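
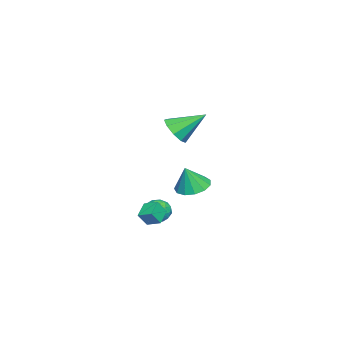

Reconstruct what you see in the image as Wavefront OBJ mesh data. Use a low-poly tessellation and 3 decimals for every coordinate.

v -3.289 -0.013 -2.771
v -2.564 -0.691 -3.144
v -2.791 -0.307 -1.269
v -2.3 -0.156 -3.126
v -2.35 0.425 -2.996
v -2.698 0.867 -2.795
v -3.234 1.029 -2.586
v -3.787 0.86 -2.436
v -4.182 0.414 -2.392
v -4.293 -0.168 -2.469
v -4.085 -0.7 -2.642
v -3.625 -1.015 -2.856
v -3.058 -1.011 -3.043
v 1.207 0.433 3.086
v 2.146 0.646 3.203
v 0.713 1.967 4.254
v 1.904 0.969 2.676
v 1.336 1.042 2.342
v 0.707 0.829 2.355
v 0.312 0.432 2.71
v 0.336 0.035 3.241
v 0.767 -0.176 3.7
v 1.404 -0.101 3.871
v 1.948 0.223 3.675
v 1.982 -0.523 -2.716
v 2.156 0.285 -2.414
v 2.919 -0.549 -3.189
v 3.093 0.259 -2.887
v 2.367 -0.899 -1.933
v 2.541 -0.091 -1.631
v 3.304 -0.925 -2.406
v 3.478 -0.117 -2.104
v -0.674 -0.878 -4.554
v -0.165 -1.073 -3.913
v -1.715 -1.467 -3.907
v -1.206 -1.662 -3.266
v -1.411 -0.86 -3.411
v -0.768 -0.495 -3.811
v -1.112 -2.045 -4.009
v -0.469 -1.68 -4.409
v -0.436 -1.794 -3.577
v -0.621 -1.062 -3.207
v -1.259 -1.478 -4.613
v -1.444 -0.746 -4.243
v -0.328 -0.923 -4.291
v -1.552 -1.617 -3.529
v -1.673 -1.145 -3.614
v -1.374 -1.259 -3.238
v -0.682 -0.584 -4.23
v -0.383 -0.698 -3.854
v -1.116 -0.573 -3.558
v -1.497 -1.842 -3.966
v -1.198 -1.956 -3.59
v -0.506 -1.281 -4.582
v -0.207 -1.395 -4.206
v -0.764 -1.967 -4.262
v -0.188 -1.462 -3.716
v -0.8 -1.809 -3.335
v -0.745 -2.034 -3.772
v -0.367 -1.819 -4.007
v -0.297 -1.031 -3.499
v -0.909 -1.378 -3.118
v -1.029 -0.906 -3.203
v -0.651 -0.692 -3.438
v -0.456 -1.455 -3.301
v -0.971 -1.162 -4.702
v -1.583 -1.509 -4.321
v -1.229 -1.848 -4.382
v -0.851 -1.634 -4.617
v -1.08 -0.731 -4.485
v -1.692 -1.078 -4.104
v -1.513 -0.721 -3.813
v -1.135 -0.506 -4.048
v -1.424 -1.085 -4.519
f 2 1 4
f 2 4 3
f 4 1 5
f 4 5 3
f 5 1 6
f 5 6 3
f 6 1 7
f 6 7 3
f 7 1 8
f 7 8 3
f 8 1 9
f 8 9 3
f 9 1 10
f 9 10 3
f 10 1 11
f 10 11 3
f 11 1 12
f 11 12 3
f 12 1 13
f 12 13 3
f 13 1 2
f 13 2 3
f 15 14 17
f 15 17 16
f 17 14 18
f 17 18 16
f 18 14 19
f 18 19 16
f 19 14 20
f 19 20 16
f 20 14 21
f 20 21 16
f 21 14 22
f 21 22 16
f 22 14 23
f 22 23 16
f 23 14 24
f 23 24 16
f 24 14 15
f 24 15 16
f 26 28 25
f 29 26 25
f 25 28 27
f 27 29 25
f 26 32 28
f 30 26 29
f 30 32 26
f 28 32 27
f 31 29 27
f 27 32 31
f 31 30 29
f 32 30 31
f 33 70 49
f 70 44 73
f 49 73 38
f 70 73 49
f 33 49 45
f 49 38 50
f 45 50 34
f 49 50 45
f 33 45 54
f 45 34 55
f 54 55 40
f 45 55 54
f 33 54 66
f 54 40 69
f 66 69 43
f 54 69 66
f 33 66 70
f 66 43 74
f 70 74 44
f 66 74 70
f 34 50 61
f 50 38 64
f 61 64 42
f 50 64 61
f 38 73 51
f 73 44 72
f 51 72 37
f 73 72 51
f 44 74 71
f 74 43 67
f 71 67 35
f 74 67 71
f 43 69 68
f 69 40 56
f 68 56 39
f 69 56 68
f 40 55 60
f 55 34 57
f 60 57 41
f 55 57 60
f 36 62 48
f 62 42 63
f 48 63 37
f 62 63 48
f 36 48 46
f 48 37 47
f 46 47 35
f 48 47 46
f 36 46 53
f 46 35 52
f 53 52 39
f 46 52 53
f 36 53 58
f 53 39 59
f 58 59 41
f 53 59 58
f 36 58 62
f 58 41 65
f 62 65 42
f 58 65 62
f 37 63 51
f 63 42 64
f 51 64 38
f 63 64 51
f 35 47 71
f 47 37 72
f 71 72 44
f 47 72 71
f 39 52 68
f 52 35 67
f 68 67 43
f 52 67 68
f 41 59 60
f 59 39 56
f 60 56 40
f 59 56 60
f 42 65 61
f 65 41 57
f 61 57 34
f 65 57 61



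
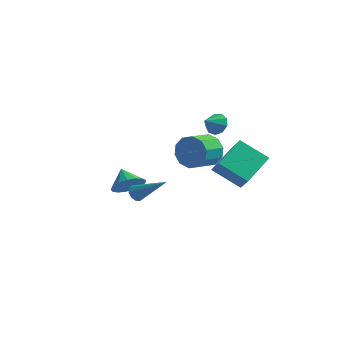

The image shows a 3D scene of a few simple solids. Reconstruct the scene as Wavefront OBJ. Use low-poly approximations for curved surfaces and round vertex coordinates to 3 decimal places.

v 1.946 1.668 0.4
v 2.492 1.183 1.196
v 2.356 3.461 1.211
v 2.903 2.976 2.006
v 3.437 1.764 -0.566
v 3.984 1.279 0.229
v 3.848 3.557 0.244
v 4.394 3.072 1.04
v -0.968 -0.782 -0.614
v -0.687 -0.922 -1.016
v 0.648 -0.778 0.514
v -0.694 -0.607 -1.007
v -0.806 -0.359 -0.848
v -0.979 -0.272 -0.599
v -1.148 -0.38 -0.356
v -1.249 -0.642 -0.212
v -1.242 -0.957 -0.22
v -1.13 -1.205 -0.379
v -0.957 -1.292 -0.628
v -0.787 -1.184 -0.871
v 1.391 3.719 2.477
v 2.029 3.511 2.584
v 1.049 2.941 3.003
v 1.897 3.799 2.924
v 1.528 4.05 3.055
v 1.094 4.146 2.916
v 0.8 4.042 2.571
v 0.782 3.787 2.182
v 1.049 3.501 1.931
v 1.476 3.316 1.936
v 1.863 3.321 2.194
v -2.956 2.754 -2.307
v -2.454 2.496 -1.568
v -3.664 3.426 -1.593
v -2.25 2.864 -1.712
v -2.208 3.207 -1.993
v -2.337 3.446 -2.346
v -2.608 3.526 -2.69
v -2.958 3.43 -2.946
v -3.309 3.178 -3.056
v -3.578 2.829 -2.994
v -3.706 2.463 -2.775
v -3.661 2.163 -2.449
v -3.455 1.999 -2.091
v -3.135 2.007 -1.781
v -2.774 2.187 -1.593
v 2.568 -0.421 2.894
v 3.067 -0.332 3.697
v 2.712 -1.51 4.049
v 2.212 -1.599 3.246
v 2.523 -0.137 3.8
v 2.168 -1.316 4.151
v 1.996 -0.051 3.557
v 1.641 -1.229 3.908
v 1.687 -0.106 3.06
v 1.332 -1.284 3.412
v 1.714 -0.281 2.501
v 1.359 -1.459 2.852
v 2.068 -0.51 2.091
v 1.713 -1.688 2.443
v 2.612 -0.704 1.989
v 2.257 -1.883 2.34
v 3.139 -0.791 2.232
v 2.784 -1.969 2.583
v 3.448 -0.736 2.728
v 3.093 -1.914 3.08
v 3.421 -0.561 3.288
v 3.066 -1.739 3.639
f 2 4 1
f 5 2 1
f 1 4 3
f 3 5 1
f 2 8 4
f 6 2 5
f 6 8 2
f 4 8 3
f 7 5 3
f 3 8 7
f 7 6 5
f 8 6 7
f 10 9 12
f 10 12 11
f 12 9 13
f 12 13 11
f 13 9 14
f 13 14 11
f 14 9 15
f 14 15 11
f 15 9 16
f 15 16 11
f 16 9 17
f 16 17 11
f 17 9 18
f 17 18 11
f 18 9 19
f 18 19 11
f 19 9 20
f 19 20 11
f 20 9 10
f 20 10 11
f 22 21 24
f 22 24 23
f 24 21 25
f 24 25 23
f 25 21 26
f 25 26 23
f 26 21 27
f 26 27 23
f 27 21 28
f 27 28 23
f 28 21 29
f 28 29 23
f 29 21 30
f 29 30 23
f 30 21 31
f 30 31 23
f 31 21 22
f 31 22 23
f 33 32 35
f 33 35 34
f 35 32 36
f 35 36 34
f 36 32 37
f 36 37 34
f 37 32 38
f 37 38 34
f 38 32 39
f 38 39 34
f 39 32 40
f 39 40 34
f 40 32 41
f 40 41 34
f 41 32 42
f 41 42 34
f 42 32 43
f 42 43 34
f 43 32 44
f 43 44 34
f 44 32 45
f 44 45 34
f 45 32 46
f 45 46 34
f 46 32 33
f 46 33 34
f 48 47 51
f 48 51 49
f 49 51 52
f 49 52 50
f 51 47 53
f 51 53 52
f 52 53 54
f 52 54 50
f 53 47 55
f 53 55 54
f 54 55 56
f 54 56 50
f 55 47 57
f 55 57 56
f 56 57 58
f 56 58 50
f 57 47 59
f 57 59 58
f 58 59 60
f 58 60 50
f 59 47 61
f 59 61 60
f 60 61 62
f 60 62 50
f 61 47 63
f 61 63 62
f 62 63 64
f 62 64 50
f 63 47 65
f 63 65 64
f 64 65 66
f 64 66 50
f 65 47 67
f 65 67 66
f 66 67 68
f 66 68 50
f 67 47 48
f 67 48 68
f 68 48 49
f 68 49 50



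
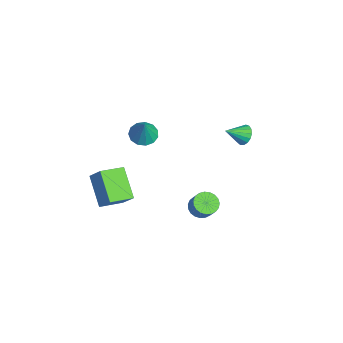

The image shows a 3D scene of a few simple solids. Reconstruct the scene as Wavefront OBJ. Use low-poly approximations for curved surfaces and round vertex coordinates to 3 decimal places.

v -1.687 -1.329 3.158
v -1.038 -0.862 2.842
v -0.953 -1.371 4.602
v -1.361 -0.546 3.016
v -1.788 -0.478 3.235
v -2.183 -0.68 3.43
v -2.42 -1.088 3.538
v -2.425 -1.573 3.527
v -2.196 -1.98 3.398
v -1.805 -2.18 3.193
v -1.376 -2.11 2.977
v -1.047 -1.792 2.819
v -0.921 -1.327 2.768
v 0.378 -4.272 -1.162
v -1.31 -4.538 0.176
v -0.122 -2.835 -1.506
v -1.81 -3.101 -0.169
v 1.13 -3.759 -0.111
v -0.558 -4.025 1.226
v 0.63 -2.322 -0.456
v -1.058 -2.588 0.882
v 1.544 1.351 -1.087
v 2.103 0.897 -1.357
v 2.696 1.095 -0.464
v 2.136 1.549 -0.193
v 2.186 1.182 -1.476
v 2.779 1.38 -0.582
v 2.158 1.497 -1.527
v 2.751 1.695 -0.634
v 2.024 1.787 -1.502
v 2.617 1.985 -0.609
v 1.807 2.001 -1.405
v 2.399 2.199 -0.512
v 1.544 2.103 -1.253
v 2.136 2.301 -0.36
v 1.281 2.075 -1.073
v 1.873 2.273 -0.18
v 1.063 1.921 -0.894
v 1.656 2.119 -0.001
v 0.929 1.67 -0.749
v 1.522 1.868 0.144
v 0.901 1.363 -0.663
v 1.494 1.561 0.23
v 0.984 1.054 -0.649
v 1.577 1.252 0.244
v 1.164 0.796 -0.711
v 1.756 0.994 0.182
v 1.409 0.635 -0.838
v 2.002 0.833 0.055
v 1.678 0.597 -1.008
v 2.271 0.795 -0.115
v 1.924 0.689 -1.192
v 2.516 0.888 -0.299
v -1.673 4.527 2.063
v -0.962 4.58 1.966
v -1.487 3.373 2.797
v -1.019 4.756 2.257
v -1.226 4.879 2.503
v -1.535 4.922 2.649
v -1.876 4.874 2.66
v -2.171 4.746 2.535
v -2.352 4.569 2.301
v -2.377 4.381 2.013
v -2.241 4.227 1.736
v -1.975 4.142 1.534
v -1.64 4.144 1.454
v -1.312 4.235 1.512
v -1.068 4.392 1.697
f 2 1 4
f 2 4 3
f 4 1 5
f 4 5 3
f 5 1 6
f 5 6 3
f 6 1 7
f 6 7 3
f 7 1 8
f 7 8 3
f 8 1 9
f 8 9 3
f 9 1 10
f 9 10 3
f 10 1 11
f 10 11 3
f 11 1 12
f 11 12 3
f 12 1 13
f 12 13 3
f 13 1 2
f 13 2 3
f 15 17 14
f 18 15 14
f 14 17 16
f 16 18 14
f 15 21 17
f 19 15 18
f 19 21 15
f 17 21 16
f 20 18 16
f 16 21 20
f 20 19 18
f 21 19 20
f 23 22 26
f 23 26 24
f 24 26 27
f 24 27 25
f 26 22 28
f 26 28 27
f 27 28 29
f 27 29 25
f 28 22 30
f 28 30 29
f 29 30 31
f 29 31 25
f 30 22 32
f 30 32 31
f 31 32 33
f 31 33 25
f 32 22 34
f 32 34 33
f 33 34 35
f 33 35 25
f 34 22 36
f 34 36 35
f 35 36 37
f 35 37 25
f 36 22 38
f 36 38 37
f 37 38 39
f 37 39 25
f 38 22 40
f 38 40 39
f 39 40 41
f 39 41 25
f 40 22 42
f 40 42 41
f 41 42 43
f 41 43 25
f 42 22 44
f 42 44 43
f 43 44 45
f 43 45 25
f 44 22 46
f 44 46 45
f 45 46 47
f 45 47 25
f 46 22 48
f 46 48 47
f 47 48 49
f 47 49 25
f 48 22 50
f 48 50 49
f 49 50 51
f 49 51 25
f 50 22 52
f 50 52 51
f 51 52 53
f 51 53 25
f 52 22 23
f 52 23 53
f 53 23 24
f 53 24 25
f 55 54 57
f 55 57 56
f 57 54 58
f 57 58 56
f 58 54 59
f 58 59 56
f 59 54 60
f 59 60 56
f 60 54 61
f 60 61 56
f 61 54 62
f 61 62 56
f 62 54 63
f 62 63 56
f 63 54 64
f 63 64 56
f 64 54 65
f 64 65 56
f 65 54 66
f 65 66 56
f 66 54 67
f 66 67 56
f 67 54 68
f 67 68 56
f 68 54 55
f 68 55 56



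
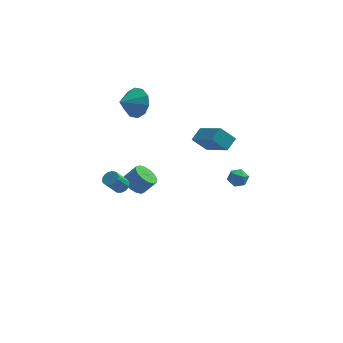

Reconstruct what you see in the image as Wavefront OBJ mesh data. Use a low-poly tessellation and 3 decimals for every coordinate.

v 0.449 -0.632 3.426
v 0.889 0.074 3.885
v 1.281 -0.596 2.575
v 1.72 0.11 3.034
v 1.64 -2.09 4.526
v 2.079 -1.384 4.985
v 2.471 -2.054 3.675
v 2.911 -1.348 4.134
v -2.937 3.551 3.43
v -2.231 3.328 4.23
v -3.843 2.769 4.01
v -2.586 3.872 4.41
v -3.075 4.293 4.217
v -3.511 4.431 3.722
v -3.728 4.233 3.116
v -3.644 3.774 2.63
v -3.289 3.231 2.449
v -2.8 2.81 2.643
v -2.364 2.672 3.137
v -2.147 2.87 3.743
v -3.587 0.238 -1.401
v -3.249 0.51 -1.08
v -3.834 0.034 -0.058
v -4.173 -0.238 -0.379
v -3.486 0.694 -1.13
v -4.071 0.218 -0.109
v -3.755 0.733 -1.266
v -4.341 0.258 -0.245
v -3.971 0.615 -1.445
v -4.557 0.14 -0.424
v -4.065 0.377 -1.61
v -4.651 -0.098 -0.588
v -4.008 0.095 -1.708
v -4.593 -0.38 -0.687
v -3.817 -0.142 -1.709
v -4.402 -0.617 -0.687
v -3.553 -0.258 -1.612
v -4.138 -0.734 -0.59
v -3.3 -0.217 -1.448
v -3.885 -0.693 -0.426
v -3.138 -0.031 -1.269
v -3.724 -0.507 -0.247
v -3.119 0.239 -1.132
v -3.705 -0.236 -0.11
v 2.482 -3.218 2.117
v 2.804 -2.743 1.808
v 3.376 -3.517 2.592
v 3.698 -3.042 2.283
v 3.264 -2.893 2.746
v 2.712 -2.709 2.453
v 3.468 -3.551 1.947
v 2.916 -3.367 1.654
v 3.414 -2.949 1.703
v 3.288 -2.542 2.197
v 2.892 -3.718 2.203
v 2.766 -3.311 2.697
v -3.153 3.708 -4.002
v -2.696 3.082 -4.327
v -1.951 3.166 -3.442
v -2.407 3.792 -3.118
v -2.531 3.444 -4.501
v -1.785 3.528 -3.617
v -2.532 3.877 -4.542
v -1.786 3.961 -3.657
v -2.699 4.265 -4.438
v -1.953 4.349 -3.553
v -2.988 4.503 -4.217
v -2.242 4.587 -3.332
v -3.321 4.528 -3.939
v -2.575 4.613 -3.054
v -3.609 4.334 -3.678
v -2.864 4.418 -2.793
v -3.775 3.972 -3.503
v -3.029 4.056 -2.619
v -3.774 3.539 -3.463
v -3.028 3.623 -2.578
v -3.607 3.151 -3.567
v -2.861 3.235 -2.682
v -3.318 2.913 -3.788
v -2.572 2.997 -2.903
v -2.985 2.887 -4.066
v -2.239 2.972 -3.181
f 2 4 1
f 5 2 1
f 1 4 3
f 3 5 1
f 2 8 4
f 6 2 5
f 6 8 2
f 4 8 3
f 7 5 3
f 3 8 7
f 7 6 5
f 8 6 7
f 10 9 12
f 10 12 11
f 12 9 13
f 12 13 11
f 13 9 14
f 13 14 11
f 14 9 15
f 14 15 11
f 15 9 16
f 15 16 11
f 16 9 17
f 16 17 11
f 17 9 18
f 17 18 11
f 18 9 19
f 18 19 11
f 19 9 20
f 19 20 11
f 20 9 10
f 20 10 11
f 22 21 25
f 22 25 23
f 23 25 26
f 23 26 24
f 25 21 27
f 25 27 26
f 26 27 28
f 26 28 24
f 27 21 29
f 27 29 28
f 28 29 30
f 28 30 24
f 29 21 31
f 29 31 30
f 30 31 32
f 30 32 24
f 31 21 33
f 31 33 32
f 32 33 34
f 32 34 24
f 33 21 35
f 33 35 34
f 34 35 36
f 34 36 24
f 35 21 37
f 35 37 36
f 36 37 38
f 36 38 24
f 37 21 39
f 37 39 38
f 38 39 40
f 38 40 24
f 39 21 41
f 39 41 40
f 40 41 42
f 40 42 24
f 41 21 43
f 41 43 42
f 42 43 44
f 42 44 24
f 43 21 22
f 43 22 44
f 44 22 23
f 44 23 24
f 45 56 50
f 45 50 46
f 45 46 52
f 45 52 55
f 45 55 56
f 46 50 54
f 50 56 49
f 56 55 47
f 55 52 51
f 52 46 53
f 48 54 49
f 48 49 47
f 48 47 51
f 48 51 53
f 48 53 54
f 49 54 50
f 47 49 56
f 51 47 55
f 53 51 52
f 54 53 46
f 58 57 61
f 58 61 59
f 59 61 62
f 59 62 60
f 61 57 63
f 61 63 62
f 62 63 64
f 62 64 60
f 63 57 65
f 63 65 64
f 64 65 66
f 64 66 60
f 65 57 67
f 65 67 66
f 66 67 68
f 66 68 60
f 67 57 69
f 67 69 68
f 68 69 70
f 68 70 60
f 69 57 71
f 69 71 70
f 70 71 72
f 70 72 60
f 71 57 73
f 71 73 72
f 72 73 74
f 72 74 60
f 73 57 75
f 73 75 74
f 74 75 76
f 74 76 60
f 75 57 77
f 75 77 76
f 76 77 78
f 76 78 60
f 77 57 79
f 77 79 78
f 78 79 80
f 78 80 60
f 79 57 81
f 79 81 80
f 80 81 82
f 80 82 60
f 81 57 58
f 81 58 82
f 82 58 59
f 82 59 60



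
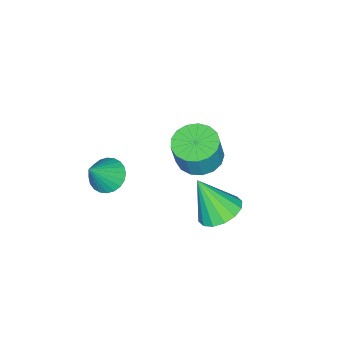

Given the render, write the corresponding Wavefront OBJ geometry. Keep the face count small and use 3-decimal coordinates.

v -2.941 0.462 -1.727
v -1.919 0.614 -2.04
v -1.476 0.631 -0.586
v -2.499 0.478 -0.273
v -2.105 1.093 -1.989
v -1.663 1.11 -0.535
v -2.483 1.428 -1.878
v -2.041 1.445 -0.424
v -2.966 1.541 -1.732
v -2.524 1.558 -0.278
v -3.443 1.407 -1.585
v -3.001 1.424 -0.131
v -3.806 1.056 -1.471
v -3.363 1.073 -0.017
v -3.97 0.569 -1.415
v -3.527 0.586 0.039
v -3.898 0.058 -1.431
v -3.456 0.075 0.023
v -3.608 -0.361 -1.515
v -3.165 -0.345 -0.061
v -3.164 -0.592 -1.647
v -2.722 -0.575 -0.193
v -2.67 -0.581 -1.798
v -2.227 -0.565 -0.344
v -2.238 -0.332 -1.932
v -1.795 -0.315 -0.478
v -1.967 0.1 -2.02
v -1.524 0.117 -0.565
v -0.315 -2.657 -2.456
v 0.198 -1.963 -2.746
v 0.755 -2.883 -1.104
v -0.033 -1.795 -2.535
v -0.307 -1.758 -2.312
v -0.582 -1.858 -2.111
v -0.817 -2.08 -1.963
v -0.975 -2.389 -1.89
v -1.033 -2.739 -1.903
v -0.981 -3.077 -2
v -0.828 -3.35 -2.167
v -0.597 -3.518 -2.378
v -0.323 -3.555 -2.601
v -0.048 -3.455 -2.802
v 0.186 -3.234 -2.95
v 0.344 -2.924 -3.023
v 0.402 -2.574 -3.01
v 0.351 -2.237 -2.913
v -0.717 2.785 -2.339
v 0.29 2.546 -2.568
v -0.543 1.735 -0.481
v 0.315 3.024 -2.3
v 0.063 3.438 -2.042
v -0.397 3.677 -1.864
v -0.943 3.677 -1.813
v -1.429 3.438 -1.903
v -1.724 3.024 -2.109
v -1.749 2.545 -2.377
v -1.497 2.131 -2.635
v -1.037 1.892 -2.813
v -0.49 1.892 -2.864
v -0.005 2.131 -2.774
f 2 1 5
f 2 5 3
f 3 5 6
f 3 6 4
f 5 1 7
f 5 7 6
f 6 7 8
f 6 8 4
f 7 1 9
f 7 9 8
f 8 9 10
f 8 10 4
f 9 1 11
f 9 11 10
f 10 11 12
f 10 12 4
f 11 1 13
f 11 13 12
f 12 13 14
f 12 14 4
f 13 1 15
f 13 15 14
f 14 15 16
f 14 16 4
f 15 1 17
f 15 17 16
f 16 17 18
f 16 18 4
f 17 1 19
f 17 19 18
f 18 19 20
f 18 20 4
f 19 1 21
f 19 21 20
f 20 21 22
f 20 22 4
f 21 1 23
f 21 23 22
f 22 23 24
f 22 24 4
f 23 1 25
f 23 25 24
f 24 25 26
f 24 26 4
f 25 1 27
f 25 27 26
f 26 27 28
f 26 28 4
f 27 1 2
f 27 2 28
f 28 2 3
f 28 3 4
f 30 29 32
f 30 32 31
f 32 29 33
f 32 33 31
f 33 29 34
f 33 34 31
f 34 29 35
f 34 35 31
f 35 29 36
f 35 36 31
f 36 29 37
f 36 37 31
f 37 29 38
f 37 38 31
f 38 29 39
f 38 39 31
f 39 29 40
f 39 40 31
f 40 29 41
f 40 41 31
f 41 29 42
f 41 42 31
f 42 29 43
f 42 43 31
f 43 29 44
f 43 44 31
f 44 29 45
f 44 45 31
f 45 29 46
f 45 46 31
f 46 29 30
f 46 30 31
f 48 47 50
f 48 50 49
f 50 47 51
f 50 51 49
f 51 47 52
f 51 52 49
f 52 47 53
f 52 53 49
f 53 47 54
f 53 54 49
f 54 47 55
f 54 55 49
f 55 47 56
f 55 56 49
f 56 47 57
f 56 57 49
f 57 47 58
f 57 58 49
f 58 47 59
f 58 59 49
f 59 47 60
f 59 60 49
f 60 47 48
f 60 48 49



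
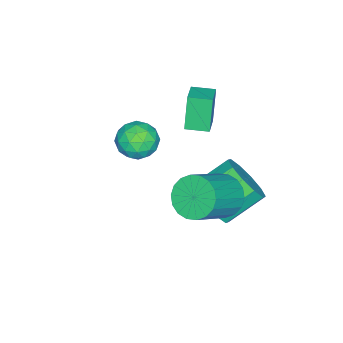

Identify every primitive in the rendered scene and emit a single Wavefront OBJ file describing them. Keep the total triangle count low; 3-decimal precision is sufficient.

v -0.358 -2.97 -0.917
v 0.444 -2.825 -1.285
v -0.384 -4.295 -1.495
v 0.418 -4.15 -1.863
v 0.342 -4.234 -0.977
v 0.358 -3.415 -0.619
v -0.298 -3.705 -2.161
v -0.282 -2.886 -1.803
v 0.48 -3.279 -2.054
v 0.876 -3.606 -1.322
v -0.816 -3.514 -1.458
v -0.42 -3.841 -0.726
v 0.045 -2.781 -1.05
v 0.015 -4.339 -1.73
v -0.03 -4.388 -1.208
v 0.441 -4.303 -1.425
v -0.005 -3.128 -0.659
v 0.466 -3.042 -0.876
v 0.406 -3.871 -0.694
v -0.406 -4.078 -1.904
v 0.065 -3.992 -2.121
v -0.381 -2.817 -1.355
v 0.09 -2.732 -1.572
v -0.346 -3.249 -2.086
v 0.538 -2.963 -1.719
v 0.523 -3.742 -2.058
v 0.102 -3.48 -2.233
v 0.111 -2.999 -2.023
v 0.77 -3.155 -1.289
v 0.755 -3.934 -1.628
v 0.711 -3.983 -1.107
v 0.72 -3.502 -0.897
v 0.792 -3.422 -1.74
v -0.695 -3.186 -1.152
v -0.71 -3.965 -1.491
v -0.66 -3.618 -1.883
v -0.651 -3.137 -1.673
v -0.463 -3.378 -0.722
v -0.478 -4.157 -1.061
v -0.051 -4.121 -0.757
v -0.042 -3.64 -0.547
v -0.732 -3.698 -1.04
v 0.733 -0.159 -3.025
v 1.185 -0.538 -2.132
v 0.039 0.38 -1.162
v -0.413 0.759 -2.055
v 1.495 0.023 -2.296
v 0.349 0.941 -1.326
v 1.514 0.514 -2.738
v 0.368 1.432 -1.768
v 1.235 0.748 -3.29
v 0.089 1.666 -2.32
v 0.764 0.636 -3.741
v -0.382 1.554 -2.771
v 0.281 0.22 -3.918
v -0.865 1.138 -2.948
v -0.029 -0.341 -3.754
v -1.175 0.577 -2.784
v -0.048 -0.832 -3.312
v -1.194 0.086 -2.342
v 0.231 -1.066 -2.76
v -0.915 -0.148 -1.79
v 0.702 -0.954 -2.309
v -0.444 -0.036 -1.339
v 1.6 0.75 -1.243
v 2.158 1.172 -1.84
v 3.679 0.811 -0.675
v 3.12 0.39 -0.077
v 2.041 1.477 -1.594
v 3.562 1.116 -0.428
v 1.837 1.639 -1.278
v 3.358 1.278 -0.112
v 1.586 1.624 -0.955
v 3.107 1.263 0.211
v 1.337 1.436 -0.689
v 2.858 1.075 0.477
v 1.141 1.113 -0.532
v 2.662 0.752 0.633
v 1.035 0.718 -0.517
v 2.556 0.357 0.649
v 1.041 0.329 -0.645
v 2.562 -0.032 0.52
v 1.158 0.024 -0.892
v 2.679 -0.337 0.274
v 1.362 -0.138 -1.208
v 2.883 -0.499 -0.042
v 1.613 -0.123 -1.531
v 3.134 -0.484 -0.365
v 1.862 0.065 -1.797
v 3.383 -0.296 -0.631
v 2.058 0.388 -1.953
v 3.579 0.027 -0.788
v 2.164 0.783 -1.969
v 3.685 0.422 -0.803
v -0.699 -1.827 0.125
v -1.169 -1.953 1.554
v -1.01 -0.962 0.099
v -1.48 -1.088 1.528
v 0.26 -1.472 0.472
v -0.21 -1.598 1.901
v -0.051 -0.607 0.446
v -0.521 -0.733 1.875
f 1 38 17
f 38 12 41
f 17 41 6
f 38 41 17
f 1 17 13
f 17 6 18
f 13 18 2
f 17 18 13
f 1 13 22
f 13 2 23
f 22 23 8
f 13 23 22
f 1 22 34
f 22 8 37
f 34 37 11
f 22 37 34
f 1 34 38
f 34 11 42
f 38 42 12
f 34 42 38
f 2 18 29
f 18 6 32
f 29 32 10
f 18 32 29
f 6 41 19
f 41 12 40
f 19 40 5
f 41 40 19
f 12 42 39
f 42 11 35
f 39 35 3
f 42 35 39
f 11 37 36
f 37 8 24
f 36 24 7
f 37 24 36
f 8 23 28
f 23 2 25
f 28 25 9
f 23 25 28
f 4 30 16
f 30 10 31
f 16 31 5
f 30 31 16
f 4 16 14
f 16 5 15
f 14 15 3
f 16 15 14
f 4 14 21
f 14 3 20
f 21 20 7
f 14 20 21
f 4 21 26
f 21 7 27
f 26 27 9
f 21 27 26
f 4 26 30
f 26 9 33
f 30 33 10
f 26 33 30
f 5 31 19
f 31 10 32
f 19 32 6
f 31 32 19
f 3 15 39
f 15 5 40
f 39 40 12
f 15 40 39
f 7 20 36
f 20 3 35
f 36 35 11
f 20 35 36
f 9 27 28
f 27 7 24
f 28 24 8
f 27 24 28
f 10 33 29
f 33 9 25
f 29 25 2
f 33 25 29
f 44 43 47
f 44 47 45
f 45 47 48
f 45 48 46
f 47 43 49
f 47 49 48
f 48 49 50
f 48 50 46
f 49 43 51
f 49 51 50
f 50 51 52
f 50 52 46
f 51 43 53
f 51 53 52
f 52 53 54
f 52 54 46
f 53 43 55
f 53 55 54
f 54 55 56
f 54 56 46
f 55 43 57
f 55 57 56
f 56 57 58
f 56 58 46
f 57 43 59
f 57 59 58
f 58 59 60
f 58 60 46
f 59 43 61
f 59 61 60
f 60 61 62
f 60 62 46
f 61 43 63
f 61 63 62
f 62 63 64
f 62 64 46
f 63 43 44
f 63 44 64
f 64 44 45
f 64 45 46
f 66 65 69
f 66 69 67
f 67 69 70
f 67 70 68
f 69 65 71
f 69 71 70
f 70 71 72
f 70 72 68
f 71 65 73
f 71 73 72
f 72 73 74
f 72 74 68
f 73 65 75
f 73 75 74
f 74 75 76
f 74 76 68
f 75 65 77
f 75 77 76
f 76 77 78
f 76 78 68
f 77 65 79
f 77 79 78
f 78 79 80
f 78 80 68
f 79 65 81
f 79 81 80
f 80 81 82
f 80 82 68
f 81 65 83
f 81 83 82
f 82 83 84
f 82 84 68
f 83 65 85
f 83 85 84
f 84 85 86
f 84 86 68
f 85 65 87
f 85 87 86
f 86 87 88
f 86 88 68
f 87 65 89
f 87 89 88
f 88 89 90
f 88 90 68
f 89 65 91
f 89 91 90
f 90 91 92
f 90 92 68
f 91 65 93
f 91 93 92
f 92 93 94
f 92 94 68
f 93 65 66
f 93 66 94
f 94 66 67
f 94 67 68
f 96 98 95
f 99 96 95
f 95 98 97
f 97 99 95
f 96 102 98
f 100 96 99
f 100 102 96
f 98 102 97
f 101 99 97
f 97 102 101
f 101 100 99
f 102 100 101



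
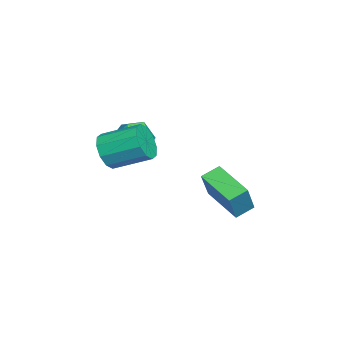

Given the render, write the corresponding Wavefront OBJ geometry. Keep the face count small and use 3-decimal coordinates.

v -0.495 1.741 -3.365
v 0.265 1.571 -2.06
v -0.964 2.369 -3.01
v -0.203 2.199 -1.705
v 0.723 2.961 -3.915
v 1.484 2.791 -2.61
v 0.255 3.589 -3.56
v 1.015 3.419 -2.255
v -0.725 -0.318 -0.64
v -0.064 -0.458 -0.055
v -0.716 -1.722 -0.985
v -0.055 -1.862 -0.4
v -0.874 -1.654 -0.108
v -0.88 -0.786 0.105
v 0.1 -1.394 -1.145
v 0.094 -0.526 -0.932
v 0.445 -1.122 -0.367
v -0.156 -1.283 0.274
v -0.624 -0.897 -1.314
v -1.225 -1.058 -0.673
v 3.884 -1.267 0.832
v 4.268 -0.994 0.173
v 4.34 0.44 0.809
v 3.956 0.167 1.468
v 3.776 -0.936 0.1
v 3.848 0.497 0.736
v 3.325 -1.005 0.307
v 3.398 0.428 0.943
v 3.088 -1.174 0.714
v 3.16 0.259 1.35
v 3.154 -1.378 1.166
v 3.227 0.055 1.802
v 3.5 -1.54 1.491
v 3.572 -0.106 2.127
v 3.992 -1.597 1.564
v 4.064 -0.164 2.2
v 4.442 -1.528 1.357
v 4.515 -0.095 1.993
v 4.68 -1.359 0.95
v 4.752 0.074 1.586
v 4.613 -1.155 0.498
v 4.686 0.278 1.134
f 2 4 1
f 5 2 1
f 1 4 3
f 3 5 1
f 2 8 4
f 6 2 5
f 6 8 2
f 4 8 3
f 7 5 3
f 3 8 7
f 7 6 5
f 8 6 7
f 9 20 14
f 9 14 10
f 9 10 16
f 9 16 19
f 9 19 20
f 10 14 18
f 14 20 13
f 20 19 11
f 19 16 15
f 16 10 17
f 12 18 13
f 12 13 11
f 12 11 15
f 12 15 17
f 12 17 18
f 13 18 14
f 11 13 20
f 15 11 19
f 17 15 16
f 18 17 10
f 22 21 25
f 22 25 23
f 23 25 26
f 23 26 24
f 25 21 27
f 25 27 26
f 26 27 28
f 26 28 24
f 27 21 29
f 27 29 28
f 28 29 30
f 28 30 24
f 29 21 31
f 29 31 30
f 30 31 32
f 30 32 24
f 31 21 33
f 31 33 32
f 32 33 34
f 32 34 24
f 33 21 35
f 33 35 34
f 34 35 36
f 34 36 24
f 35 21 37
f 35 37 36
f 36 37 38
f 36 38 24
f 37 21 39
f 37 39 38
f 38 39 40
f 38 40 24
f 39 21 41
f 39 41 40
f 40 41 42
f 40 42 24
f 41 21 22
f 41 22 42
f 42 22 23
f 42 23 24



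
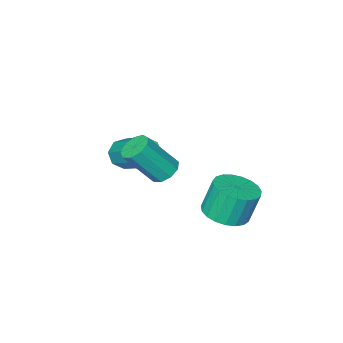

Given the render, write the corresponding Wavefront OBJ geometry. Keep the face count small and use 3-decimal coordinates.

v 1.403 -3.064 1.193
v 1.66 -3.497 1.75
v 1.873 -1.809 2.963
v 1.617 -1.376 2.407
v 2.08 -3.305 1.409
v 2.293 -1.617 2.623
v 2.104 -2.972 0.942
v 2.317 -1.284 2.156
v 1.718 -2.693 0.622
v 1.931 -1.005 1.836
v 1.147 -2.631 0.637
v 1.36 -0.943 1.85
v 0.727 -2.823 0.977
v 0.94 -1.135 2.191
v 0.703 -3.156 1.444
v 0.916 -1.468 2.658
v 1.089 -3.435 1.764
v 1.302 -1.747 2.978
v 0.064 1.942 0.181
v 0.651 2.748 0.256
v 0.224 2.924 1.714
v -0.364 2.118 1.639
v 0.291 2.914 0.13
v -0.136 3.09 1.589
v -0.108 2.913 0.013
v -0.535 3.089 1.472
v -0.477 2.743 -0.075
v -0.905 2.919 1.384
v -0.753 2.435 -0.118
v -1.181 2.611 1.34
v -0.888 2.042 -0.11
v -1.315 2.218 1.348
v -0.858 1.631 -0.052
v -1.285 1.807 1.407
v -0.669 1.274 0.047
v -1.096 1.45 1.505
v -0.353 1.033 0.168
v -0.78 1.209 1.627
v 0.035 0.949 0.292
v -0.392 1.125 1.751
v 0.428 1.036 0.397
v 0 1.212 1.855
v 0.758 1.28 0.464
v 0.33 1.456 1.923
v 0.968 1.639 0.482
v 0.54 1.815 1.941
v 1.021 2.05 0.448
v 0.594 2.226 1.907
v 0.909 2.442 0.368
v 0.482 2.618 1.827
v 1.496 -0.097 2.048
v 2.073 -0.061 1.67
v 3.12 -0.626 3.215
v 2.544 -0.663 3.592
v 1.99 0.354 1.878
v 3.037 -0.211 3.423
v 1.676 0.558 2.166
v 2.723 -0.007 3.711
v 1.278 0.455 2.398
v 2.325 -0.11 3.943
v 0.982 0.094 2.466
v 2.03 -0.471 4.011
v 0.927 -0.357 2.339
v 1.975 -0.922 3.883
v 1.138 -0.687 2.075
v 2.186 -1.252 3.619
v 1.517 -0.74 1.798
v 2.564 -1.306 3.343
v 1.886 -0.493 1.639
v 2.933 -1.059 3.183
f 2 1 5
f 2 5 3
f 3 5 6
f 3 6 4
f 5 1 7
f 5 7 6
f 6 7 8
f 6 8 4
f 7 1 9
f 7 9 8
f 8 9 10
f 8 10 4
f 9 1 11
f 9 11 10
f 10 11 12
f 10 12 4
f 11 1 13
f 11 13 12
f 12 13 14
f 12 14 4
f 13 1 15
f 13 15 14
f 14 15 16
f 14 16 4
f 15 1 17
f 15 17 16
f 16 17 18
f 16 18 4
f 17 1 2
f 17 2 18
f 18 2 3
f 18 3 4
f 20 19 23
f 20 23 21
f 21 23 24
f 21 24 22
f 23 19 25
f 23 25 24
f 24 25 26
f 24 26 22
f 25 19 27
f 25 27 26
f 26 27 28
f 26 28 22
f 27 19 29
f 27 29 28
f 28 29 30
f 28 30 22
f 29 19 31
f 29 31 30
f 30 31 32
f 30 32 22
f 31 19 33
f 31 33 32
f 32 33 34
f 32 34 22
f 33 19 35
f 33 35 34
f 34 35 36
f 34 36 22
f 35 19 37
f 35 37 36
f 36 37 38
f 36 38 22
f 37 19 39
f 37 39 38
f 38 39 40
f 38 40 22
f 39 19 41
f 39 41 40
f 40 41 42
f 40 42 22
f 41 19 43
f 41 43 42
f 42 43 44
f 42 44 22
f 43 19 45
f 43 45 44
f 44 45 46
f 44 46 22
f 45 19 47
f 45 47 46
f 46 47 48
f 46 48 22
f 47 19 49
f 47 49 48
f 48 49 50
f 48 50 22
f 49 19 20
f 49 20 50
f 50 20 21
f 50 21 22
f 52 51 55
f 52 55 53
f 53 55 56
f 53 56 54
f 55 51 57
f 55 57 56
f 56 57 58
f 56 58 54
f 57 51 59
f 57 59 58
f 58 59 60
f 58 60 54
f 59 51 61
f 59 61 60
f 60 61 62
f 60 62 54
f 61 51 63
f 61 63 62
f 62 63 64
f 62 64 54
f 63 51 65
f 63 65 64
f 64 65 66
f 64 66 54
f 65 51 67
f 65 67 66
f 66 67 68
f 66 68 54
f 67 51 69
f 67 69 68
f 68 69 70
f 68 70 54
f 69 51 52
f 69 52 70
f 70 52 53
f 70 53 54



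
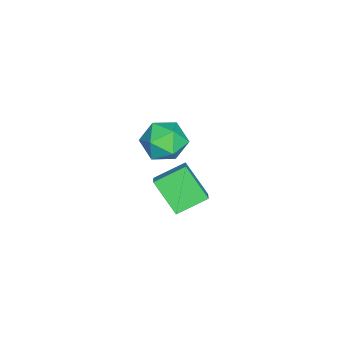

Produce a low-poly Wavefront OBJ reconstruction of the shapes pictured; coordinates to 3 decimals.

v 0.365 -0.448 -2.136
v 1.029 -0.251 -1.717
v 0.883 0.652 -3.476
v 1.548 0.849 -3.057
v 1.112 -1.589 -2.783
v 1.777 -1.392 -2.364
v 1.631 -0.489 -4.123
v 2.295 -0.292 -3.704
v 3.114 -0.077 0.849
v 3.693 -0.876 1.145
v 2.107 -0.324 2.155
v 2.686 -1.123 2.451
v 3.059 -0.165 2.513
v 3.682 -0.012 1.707
v 2.118 -1.188 1.593
v 2.741 -1.035 0.787
v 3.078 -1.563 1.605
v 3.66 -0.93 2.173
v 2.14 -0.27 1.127
v 2.722 0.363 1.695
f 2 4 1
f 5 2 1
f 1 4 3
f 3 5 1
f 2 8 4
f 6 2 5
f 6 8 2
f 4 8 3
f 7 5 3
f 3 8 7
f 7 6 5
f 8 6 7
f 9 20 14
f 9 14 10
f 9 10 16
f 9 16 19
f 9 19 20
f 10 14 18
f 14 20 13
f 20 19 11
f 19 16 15
f 16 10 17
f 12 18 13
f 12 13 11
f 12 11 15
f 12 15 17
f 12 17 18
f 13 18 14
f 11 13 20
f 15 11 19
f 17 15 16
f 18 17 10



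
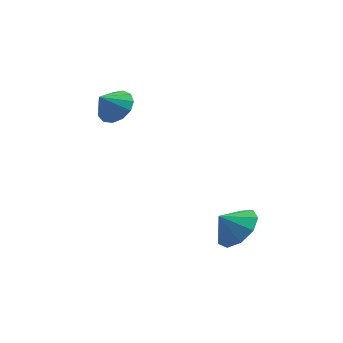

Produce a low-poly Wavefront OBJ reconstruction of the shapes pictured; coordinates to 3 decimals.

v -0.963 3.684 0.57
v -0.358 3.995 1.159
v -1.577 3.216 1.45
v -0.707 4.359 1.108
v -1.138 4.508 0.887
v -1.514 4.396 0.565
v -1.714 4.057 0.245
v -1.676 3.601 0.028
v -1.412 3.17 -0.017
v -1.005 2.903 0.125
v -0.584 2.884 0.409
v -0.284 3.119 0.743
v -0.2 3.533 1.023
v 4.222 -0.157 -3.797
v 4.81 0.501 -3.156
v 3.478 -0.283 -2.983
v 4.316 0.9 -3.547
v 3.778 0.805 -4.054
v 3.448 0.26 -4.441
v 3.48 -0.48 -4.526
v 3.859 -1.069 -4.271
v 4.409 -1.231 -3.793
v 4.871 -0.89 -3.317
v 5.029 -0.206 -3.066
f 2 1 4
f 2 4 3
f 4 1 5
f 4 5 3
f 5 1 6
f 5 6 3
f 6 1 7
f 6 7 3
f 7 1 8
f 7 8 3
f 8 1 9
f 8 9 3
f 9 1 10
f 9 10 3
f 10 1 11
f 10 11 3
f 11 1 12
f 11 12 3
f 12 1 13
f 12 13 3
f 13 1 2
f 13 2 3
f 15 14 17
f 15 17 16
f 17 14 18
f 17 18 16
f 18 14 19
f 18 19 16
f 19 14 20
f 19 20 16
f 20 14 21
f 20 21 16
f 21 14 22
f 21 22 16
f 22 14 23
f 22 23 16
f 23 14 24
f 23 24 16
f 24 14 15
f 24 15 16



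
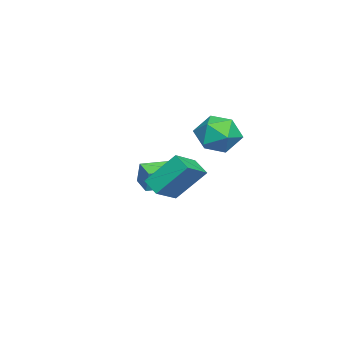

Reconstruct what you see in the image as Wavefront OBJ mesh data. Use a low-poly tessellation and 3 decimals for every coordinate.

v -2.832 1.266 3.758
v -1.918 0.852 3.989
v -3.522 -0.252 3.771
v -2.608 -0.666 4.002
v -3.101 -0.086 4.696
v -2.675 0.852 4.688
v -2.765 -0.252 3.072
v -2.339 0.686 3.064
v -1.876 -0.086 3.566
v -2.084 0.017 4.57
v -3.356 0.583 3.19
v -3.564 0.686 4.194
v 1.418 -0.338 1.937
v 0.934 -0.905 2.344
v 1.206 0.78 3.24
v 0.722 0.213 3.647
v 2.458 -0.813 2.513
v 1.974 -1.38 2.92
v 2.246 0.305 3.816
v 1.762 -0.262 4.223
v -2.89 -2.985 1.042
v -2.698 -2.818 2.04
v -3.852 -1.707 1.012
v -3.661 -1.54 2.01
v -2.159 -2.44 0.81
v -1.968 -2.273 1.808
v -3.122 -1.162 0.78
v -2.93 -0.995 1.778
f 1 12 6
f 1 6 2
f 1 2 8
f 1 8 11
f 1 11 12
f 2 6 10
f 6 12 5
f 12 11 3
f 11 8 7
f 8 2 9
f 4 10 5
f 4 5 3
f 4 3 7
f 4 7 9
f 4 9 10
f 5 10 6
f 3 5 12
f 7 3 11
f 9 7 8
f 10 9 2
f 14 16 13
f 17 14 13
f 13 16 15
f 15 17 13
f 14 20 16
f 18 14 17
f 18 20 14
f 16 20 15
f 19 17 15
f 15 20 19
f 19 18 17
f 20 18 19
f 22 24 21
f 25 22 21
f 21 24 23
f 23 25 21
f 22 28 24
f 26 22 25
f 26 28 22
f 24 28 23
f 27 25 23
f 23 28 27
f 27 26 25
f 28 26 27



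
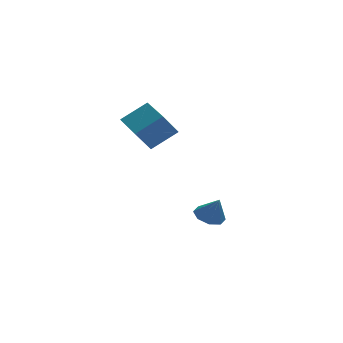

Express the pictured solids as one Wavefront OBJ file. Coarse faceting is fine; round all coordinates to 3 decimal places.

v -0.411 2.533 -3.208
v 0.31 2.411 -3.481
v -0.049 2.127 -2.072
v 0.238 2.962 -3.262
v -0.213 3.261 -3.011
v -0.781 3.134 -2.876
v -1.131 2.654 -2.936
v -1.06 2.104 -3.155
v -0.608 1.804 -3.405
v -0.041 1.932 -3.54
v -3.353 1.279 1.75
v -4.088 1.066 2.825
v -3.641 3.119 1.918
v -4.376 2.906 2.994
v -2.104 1.394 2.626
v -2.839 1.181 3.702
v -2.392 3.234 2.795
v -3.127 3.021 3.87
f 2 1 4
f 2 4 3
f 4 1 5
f 4 5 3
f 5 1 6
f 5 6 3
f 6 1 7
f 6 7 3
f 7 1 8
f 7 8 3
f 8 1 9
f 8 9 3
f 9 1 10
f 9 10 3
f 10 1 2
f 10 2 3
f 12 14 11
f 15 12 11
f 11 14 13
f 13 15 11
f 12 18 14
f 16 12 15
f 16 18 12
f 14 18 13
f 17 15 13
f 13 18 17
f 17 16 15
f 18 16 17



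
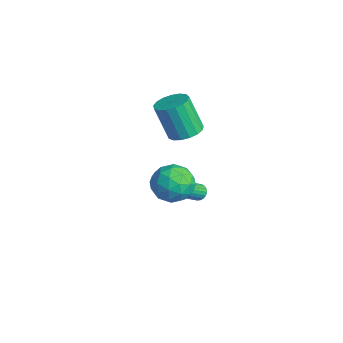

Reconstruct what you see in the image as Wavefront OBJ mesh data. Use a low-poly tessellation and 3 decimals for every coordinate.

v -1.922 3.357 1.849
v -1.067 3.642 2.179
v -1.663 3.088 4.201
v -2.518 2.803 3.871
v -1.327 4.02 2.206
v -1.923 3.466 4.228
v -1.723 4.246 2.151
v -2.319 3.692 4.173
v -2.165 4.268 2.027
v -2.761 3.715 4.049
v -2.551 4.082 1.862
v -3.147 3.528 3.884
v -2.793 3.729 1.694
v -3.389 3.176 3.716
v -2.836 3.291 1.562
v -3.432 2.738 3.584
v -2.669 2.868 1.495
v -3.265 2.315 3.517
v -2.331 2.557 1.509
v -2.927 2.004 3.532
v -1.899 2.429 1.602
v -2.495 1.876 3.624
v -1.473 2.514 1.75
v -2.069 1.96 3.773
v -1.149 2.792 1.922
v -1.745 2.238 3.944
v -1.003 3.199 2.076
v -1.599 2.645 4.099
v 2.778 0.418 2.336
v 3.729 1.006 2.039
v 3.651 -0.226 3.861
v 4.602 0.362 3.564
v 3.654 0.93 3.908
v 3.115 1.327 2.965
v 4.265 -0.547 2.935
v 3.726 -0.15 1.992
v 4.648 0.409 2.41
v 4.27 1.322 3.011
v 3.11 -0.542 2.889
v 2.732 0.371 3.49
v 3.177 0.768 2.054
v 4.203 0.012 3.846
v 3.646 0.345 4.048
v 4.205 0.691 3.874
v 2.816 0.957 2.598
v 3.375 1.303 2.424
v 3.331 1.258 3.522
v 4.005 -0.523 3.476
v 4.564 -0.177 3.302
v 3.175 0.089 2.026
v 3.734 0.435 1.852
v 4.049 -0.478 2.378
v 4.276 0.763 2.097
v 4.789 0.385 2.994
v 4.591 -0.15 2.624
v 4.274 0.084 2.07
v 4.054 1.3 2.451
v 4.567 0.922 3.347
v 4.01 1.255 3.549
v 3.693 1.489 2.995
v 4.594 0.949 2.668
v 2.813 -0.142 2.553
v 3.326 -0.52 3.449
v 3.687 -0.709 2.905
v 3.37 -0.475 2.351
v 2.591 0.395 2.906
v 3.104 0.017 3.803
v 3.106 0.696 3.83
v 2.789 0.93 3.276
v 2.786 -0.169 3.232
v 0.66 3.005 -0.845
v 1.121 3.195 -0.819
v 1.642 1.765 0.352
v 1.18 1.575 0.325
v 1.026 3.29 -0.66
v 1.547 1.86 0.51
v 0.868 3.336 -0.534
v 1.389 1.906 0.637
v 0.674 3.325 -0.461
v 1.194 1.895 0.71
v 0.477 3.258 -0.455
v 0.997 1.828 0.716
v 0.311 3.148 -0.516
v 0.832 1.718 0.655
v 0.206 3.013 -0.634
v 0.727 1.583 0.536
v 0.18 2.876 -0.789
v 0.7 1.446 0.382
v 0.236 2.762 -0.953
v 0.757 1.332 0.217
v 0.366 2.69 -1.099
v 0.886 1.26 0.071
v 0.546 2.672 -1.201
v 1.067 1.242 -0.03
v 0.746 2.712 -1.241
v 1.267 1.282 -0.071
v 0.931 2.803 -1.213
v 1.452 1.373 -0.043
v 1.069 2.928 -1.121
v 1.59 1.498 0.049
v 1.137 3.067 -0.982
v 1.657 1.637 0.189
f 2 1 5
f 2 5 3
f 3 5 6
f 3 6 4
f 5 1 7
f 5 7 6
f 6 7 8
f 6 8 4
f 7 1 9
f 7 9 8
f 8 9 10
f 8 10 4
f 9 1 11
f 9 11 10
f 10 11 12
f 10 12 4
f 11 1 13
f 11 13 12
f 12 13 14
f 12 14 4
f 13 1 15
f 13 15 14
f 14 15 16
f 14 16 4
f 15 1 17
f 15 17 16
f 16 17 18
f 16 18 4
f 17 1 19
f 17 19 18
f 18 19 20
f 18 20 4
f 19 1 21
f 19 21 20
f 20 21 22
f 20 22 4
f 21 1 23
f 21 23 22
f 22 23 24
f 22 24 4
f 23 1 25
f 23 25 24
f 24 25 26
f 24 26 4
f 25 1 27
f 25 27 26
f 26 27 28
f 26 28 4
f 27 1 2
f 27 2 28
f 28 2 3
f 28 3 4
f 29 66 45
f 66 40 69
f 45 69 34
f 66 69 45
f 29 45 41
f 45 34 46
f 41 46 30
f 45 46 41
f 29 41 50
f 41 30 51
f 50 51 36
f 41 51 50
f 29 50 62
f 50 36 65
f 62 65 39
f 50 65 62
f 29 62 66
f 62 39 70
f 66 70 40
f 62 70 66
f 30 46 57
f 46 34 60
f 57 60 38
f 46 60 57
f 34 69 47
f 69 40 68
f 47 68 33
f 69 68 47
f 40 70 67
f 70 39 63
f 67 63 31
f 70 63 67
f 39 65 64
f 65 36 52
f 64 52 35
f 65 52 64
f 36 51 56
f 51 30 53
f 56 53 37
f 51 53 56
f 32 58 44
f 58 38 59
f 44 59 33
f 58 59 44
f 32 44 42
f 44 33 43
f 42 43 31
f 44 43 42
f 32 42 49
f 42 31 48
f 49 48 35
f 42 48 49
f 32 49 54
f 49 35 55
f 54 55 37
f 49 55 54
f 32 54 58
f 54 37 61
f 58 61 38
f 54 61 58
f 33 59 47
f 59 38 60
f 47 60 34
f 59 60 47
f 31 43 67
f 43 33 68
f 67 68 40
f 43 68 67
f 35 48 64
f 48 31 63
f 64 63 39
f 48 63 64
f 37 55 56
f 55 35 52
f 56 52 36
f 55 52 56
f 38 61 57
f 61 37 53
f 57 53 30
f 61 53 57
f 72 71 75
f 72 75 73
f 73 75 76
f 73 76 74
f 75 71 77
f 75 77 76
f 76 77 78
f 76 78 74
f 77 71 79
f 77 79 78
f 78 79 80
f 78 80 74
f 79 71 81
f 79 81 80
f 80 81 82
f 80 82 74
f 81 71 83
f 81 83 82
f 82 83 84
f 82 84 74
f 83 71 85
f 83 85 84
f 84 85 86
f 84 86 74
f 85 71 87
f 85 87 86
f 86 87 88
f 86 88 74
f 87 71 89
f 87 89 88
f 88 89 90
f 88 90 74
f 89 71 91
f 89 91 90
f 90 91 92
f 90 92 74
f 91 71 93
f 91 93 92
f 92 93 94
f 92 94 74
f 93 71 95
f 93 95 94
f 94 95 96
f 94 96 74
f 95 71 97
f 95 97 96
f 96 97 98
f 96 98 74
f 97 71 99
f 97 99 98
f 98 99 100
f 98 100 74
f 99 71 101
f 99 101 100
f 100 101 102
f 100 102 74
f 101 71 72
f 101 72 102
f 102 72 73
f 102 73 74



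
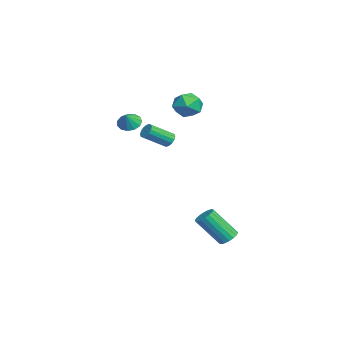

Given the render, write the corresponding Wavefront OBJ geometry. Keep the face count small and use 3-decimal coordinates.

v -2.576 1.961 4.414
v -2.025 1.257 3.993
v -3.855 1.443 3.607
v -3.304 0.739 3.186
v -3.513 0.692 4.151
v -2.722 1.013 4.65
v -3.158 1.687 2.95
v -2.367 2.008 3.449
v -2.385 1.088 3.088
v -2.604 0.473 3.83
v -3.276 2.227 3.77
v -3.495 1.612 4.512
v 0.639 0.11 2.463
v 1.074 0.076 2.218
v 1.455 -1.185 3.072
v 1.021 -1.15 3.317
v 1.123 0.229 2.421
v 1.505 -1.032 3.275
v 1.043 0.35 2.636
v 1.425 -0.911 3.49
v 0.855 0.406 2.804
v 1.236 -0.855 3.658
v 0.609 0.384 2.88
v 0.99 -0.877 3.734
v 0.371 0.288 2.845
v 0.752 -0.973 3.699
v 0.205 0.145 2.708
v 0.586 -1.116 3.562
v 0.155 -0.008 2.505
v 0.537 -1.269 3.359
v 0.235 -0.129 2.29
v 0.617 -1.39 3.144
v 0.424 -0.185 2.122
v 0.805 -1.446 2.976
v 0.67 -0.163 2.046
v 1.051 -1.424 2.9
v 0.908 -0.067 2.081
v 1.289 -1.328 2.935
v -2.916 -1.852 2.582
v -2.512 -1.288 2.431
v -2.304 -2.088 3.338
v -2.788 -1.163 2.693
v -3.104 -1.257 2.92
v -3.36 -1.54 3.039
v -3.475 -1.922 3.014
v -3.413 -2.282 2.851
v -3.193 -2.506 2.603
v -2.885 -2.522 2.348
v -2.586 -2.326 2.168
v -2.392 -1.979 2.119
v -2.365 -1.592 2.217
v 2.719 3.104 -3.991
v 3.264 3.301 -3.768
v 3.065 2.013 -2.146
v 2.521 1.816 -2.369
v 3.083 3.474 -3.652
v 2.884 2.187 -2.03
v 2.831 3.575 -3.603
v 2.632 2.287 -1.982
v 2.556 3.582 -3.631
v 2.357 2.294 -2.01
v 2.314 3.494 -3.73
v 2.115 2.207 -2.109
v 2.152 3.329 -3.881
v 1.953 2.042 -2.26
v 2.103 3.12 -4.054
v 1.904 1.832 -2.432
v 2.175 2.907 -4.214
v 1.976 1.619 -2.592
v 2.356 2.733 -4.33
v 2.157 1.446 -2.708
v 2.608 2.633 -4.378
v 2.409 1.345 -2.757
v 2.883 2.626 -4.35
v 2.684 1.338 -2.729
v 3.125 2.713 -4.251
v 2.926 1.426 -2.63
v 3.287 2.878 -4.1
v 3.088 1.591 -2.479
v 3.336 3.088 -3.928
v 3.137 1.8 -2.306
f 1 12 6
f 1 6 2
f 1 2 8
f 1 8 11
f 1 11 12
f 2 6 10
f 6 12 5
f 12 11 3
f 11 8 7
f 8 2 9
f 4 10 5
f 4 5 3
f 4 3 7
f 4 7 9
f 4 9 10
f 5 10 6
f 3 5 12
f 7 3 11
f 9 7 8
f 10 9 2
f 14 13 17
f 14 17 15
f 15 17 18
f 15 18 16
f 17 13 19
f 17 19 18
f 18 19 20
f 18 20 16
f 19 13 21
f 19 21 20
f 20 21 22
f 20 22 16
f 21 13 23
f 21 23 22
f 22 23 24
f 22 24 16
f 23 13 25
f 23 25 24
f 24 25 26
f 24 26 16
f 25 13 27
f 25 27 26
f 26 27 28
f 26 28 16
f 27 13 29
f 27 29 28
f 28 29 30
f 28 30 16
f 29 13 31
f 29 31 30
f 30 31 32
f 30 32 16
f 31 13 33
f 31 33 32
f 32 33 34
f 32 34 16
f 33 13 35
f 33 35 34
f 34 35 36
f 34 36 16
f 35 13 37
f 35 37 36
f 36 37 38
f 36 38 16
f 37 13 14
f 37 14 38
f 38 14 15
f 38 15 16
f 40 39 42
f 40 42 41
f 42 39 43
f 42 43 41
f 43 39 44
f 43 44 41
f 44 39 45
f 44 45 41
f 45 39 46
f 45 46 41
f 46 39 47
f 46 47 41
f 47 39 48
f 47 48 41
f 48 39 49
f 48 49 41
f 49 39 50
f 49 50 41
f 50 39 51
f 50 51 41
f 51 39 40
f 51 40 41
f 53 52 56
f 53 56 54
f 54 56 57
f 54 57 55
f 56 52 58
f 56 58 57
f 57 58 59
f 57 59 55
f 58 52 60
f 58 60 59
f 59 60 61
f 59 61 55
f 60 52 62
f 60 62 61
f 61 62 63
f 61 63 55
f 62 52 64
f 62 64 63
f 63 64 65
f 63 65 55
f 64 52 66
f 64 66 65
f 65 66 67
f 65 67 55
f 66 52 68
f 66 68 67
f 67 68 69
f 67 69 55
f 68 52 70
f 68 70 69
f 69 70 71
f 69 71 55
f 70 52 72
f 70 72 71
f 71 72 73
f 71 73 55
f 72 52 74
f 72 74 73
f 73 74 75
f 73 75 55
f 74 52 76
f 74 76 75
f 75 76 77
f 75 77 55
f 76 52 78
f 76 78 77
f 77 78 79
f 77 79 55
f 78 52 80
f 78 80 79
f 79 80 81
f 79 81 55
f 80 52 53
f 80 53 81
f 81 53 54
f 81 54 55



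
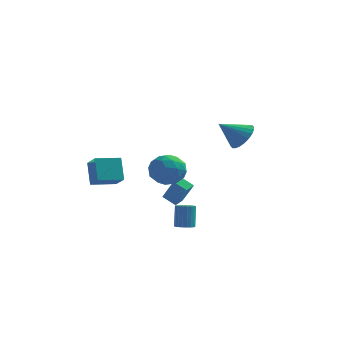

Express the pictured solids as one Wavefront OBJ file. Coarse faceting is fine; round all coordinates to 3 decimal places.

v -0.888 2.319 -4.691
v -1.789 2.505 -4.124
v -0.635 3.084 -4.54
v -1.535 3.27 -3.973
v -0.005 1.71 -3.087
v -0.905 1.896 -2.52
v 0.249 2.475 -2.936
v -0.652 2.661 -2.369
v 4.245 -1.604 2.909
v 4.715 -1.123 3.729
v 2.955 -2.256 4.031
v 4.455 -0.829 3.601
v 4.162 -0.652 3.368
v 3.883 -0.62 3.065
v 3.658 -0.738 2.738
v 3.523 -0.987 2.437
v 3.498 -1.331 2.208
v 3.586 -1.716 2.086
v 3.775 -2.084 2.089
v 4.035 -2.379 2.217
v 4.327 -2.556 2.45
v 4.607 -2.588 2.753
v 4.832 -2.47 3.08
v 4.967 -2.22 3.38
v 4.992 -1.877 3.609
v 4.904 -1.491 3.732
v -1.539 -0.975 0.12
v -0.956 0.001 -0.403
v -0.004 -2.181 -0.417
v 0.579 -1.205 -0.94
v 0.456 -1.267 0.304
v -0.494 -0.522 0.636
v -0.466 -1.658 -1.456
v -1.416 -0.913 -1.124
v -0.293 -0.422 -1.377
v 0.277 -0.18 -0.289
v -1.237 -2 -0.531
v -0.667 -1.758 0.557
v -1.383 -0.381 -0.095
v 0.423 -1.799 -0.725
v 0.35 -1.835 0.006
v 0.693 -1.261 -0.302
v -1.111 -0.689 0.516
v -0.768 -0.115 0.209
v 0.062 -0.86 0.624
v -0.192 -2.065 -1.029
v 0.151 -1.491 -1.336
v -1.653 -0.919 -0.518
v -1.31 -0.345 -0.826
v -1.022 -1.32 -1.444
v -0.65 -0.056 -0.974
v 0.253 -0.765 -1.289
v -0.362 -1.031 -1.593
v -0.92 -0.593 -1.398
v -0.315 0.086 -0.335
v 0.588 -0.622 -0.65
v 0.515 -0.659 0.081
v -0.043 -0.221 0.276
v 0.075 -0.162 -0.907
v -1.548 -1.558 -0.17
v -0.645 -2.266 -0.485
v -0.917 -1.959 -1.096
v -1.475 -1.521 -0.901
v -1.213 -1.415 0.469
v -0.31 -2.124 0.154
v -0.04 -1.587 0.578
v -0.598 -1.149 0.773
v -1.035 -2.018 0.087
v 1.296 -3.745 -3.956
v 1.902 -3.862 -3.893
v 1.829 -3.411 -2.38
v 1.224 -3.295 -2.444
v 1.898 -3.598 -3.972
v 1.826 -3.147 -2.459
v 1.775 -3.362 -4.047
v 1.703 -2.912 -2.535
v 1.557 -3.203 -4.105
v 1.485 -2.752 -2.593
v 1.288 -3.151 -4.134
v 1.215 -2.701 -2.621
v 1.02 -3.217 -4.127
v 0.948 -2.766 -2.614
v 0.807 -3.388 -4.086
v 0.734 -2.937 -2.574
v 0.691 -3.629 -4.02
v 0.618 -3.178 -2.507
v 0.694 -3.893 -3.941
v 0.622 -3.442 -2.428
v 0.817 -4.128 -3.865
v 0.745 -3.678 -2.353
v 1.035 -4.288 -3.807
v 0.963 -3.837 -2.295
v 1.305 -4.339 -3.779
v 1.232 -3.889 -2.266
v 1.572 -4.274 -3.786
v 1.5 -3.823 -2.273
v 1.786 -4.103 -3.826
v 1.713 -3.652 -2.314
v -4.742 -3.087 -1.345
v -3.96 -4.029 -0.568
v -5.175 -2.243 0.114
v -4.393 -3.185 0.891
v -3.407 -2.115 -1.511
v -2.625 -3.057 -0.734
v -3.84 -1.271 -0.052
v -3.058 -2.213 0.725
f 2 4 1
f 5 2 1
f 1 4 3
f 3 5 1
f 2 8 4
f 6 2 5
f 6 8 2
f 4 8 3
f 7 5 3
f 3 8 7
f 7 6 5
f 8 6 7
f 10 9 12
f 10 12 11
f 12 9 13
f 12 13 11
f 13 9 14
f 13 14 11
f 14 9 15
f 14 15 11
f 15 9 16
f 15 16 11
f 16 9 17
f 16 17 11
f 17 9 18
f 17 18 11
f 18 9 19
f 18 19 11
f 19 9 20
f 19 20 11
f 20 9 21
f 20 21 11
f 21 9 22
f 21 22 11
f 22 9 23
f 22 23 11
f 23 9 24
f 23 24 11
f 24 9 25
f 24 25 11
f 25 9 26
f 25 26 11
f 26 9 10
f 26 10 11
f 27 64 43
f 64 38 67
f 43 67 32
f 64 67 43
f 27 43 39
f 43 32 44
f 39 44 28
f 43 44 39
f 27 39 48
f 39 28 49
f 48 49 34
f 39 49 48
f 27 48 60
f 48 34 63
f 60 63 37
f 48 63 60
f 27 60 64
f 60 37 68
f 64 68 38
f 60 68 64
f 28 44 55
f 44 32 58
f 55 58 36
f 44 58 55
f 32 67 45
f 67 38 66
f 45 66 31
f 67 66 45
f 38 68 65
f 68 37 61
f 65 61 29
f 68 61 65
f 37 63 62
f 63 34 50
f 62 50 33
f 63 50 62
f 34 49 54
f 49 28 51
f 54 51 35
f 49 51 54
f 30 56 42
f 56 36 57
f 42 57 31
f 56 57 42
f 30 42 40
f 42 31 41
f 40 41 29
f 42 41 40
f 30 40 47
f 40 29 46
f 47 46 33
f 40 46 47
f 30 47 52
f 47 33 53
f 52 53 35
f 47 53 52
f 30 52 56
f 52 35 59
f 56 59 36
f 52 59 56
f 31 57 45
f 57 36 58
f 45 58 32
f 57 58 45
f 29 41 65
f 41 31 66
f 65 66 38
f 41 66 65
f 33 46 62
f 46 29 61
f 62 61 37
f 46 61 62
f 35 53 54
f 53 33 50
f 54 50 34
f 53 50 54
f 36 59 55
f 59 35 51
f 55 51 28
f 59 51 55
f 70 69 73
f 70 73 71
f 71 73 74
f 71 74 72
f 73 69 75
f 73 75 74
f 74 75 76
f 74 76 72
f 75 69 77
f 75 77 76
f 76 77 78
f 76 78 72
f 77 69 79
f 77 79 78
f 78 79 80
f 78 80 72
f 79 69 81
f 79 81 80
f 80 81 82
f 80 82 72
f 81 69 83
f 81 83 82
f 82 83 84
f 82 84 72
f 83 69 85
f 83 85 84
f 84 85 86
f 84 86 72
f 85 69 87
f 85 87 86
f 86 87 88
f 86 88 72
f 87 69 89
f 87 89 88
f 88 89 90
f 88 90 72
f 89 69 91
f 89 91 90
f 90 91 92
f 90 92 72
f 91 69 93
f 91 93 92
f 92 93 94
f 92 94 72
f 93 69 95
f 93 95 94
f 94 95 96
f 94 96 72
f 95 69 97
f 95 97 96
f 96 97 98
f 96 98 72
f 97 69 70
f 97 70 98
f 98 70 71
f 98 71 72
f 100 102 99
f 103 100 99
f 99 102 101
f 101 103 99
f 100 106 102
f 104 100 103
f 104 106 100
f 102 106 101
f 105 103 101
f 101 106 105
f 105 104 103
f 106 104 105



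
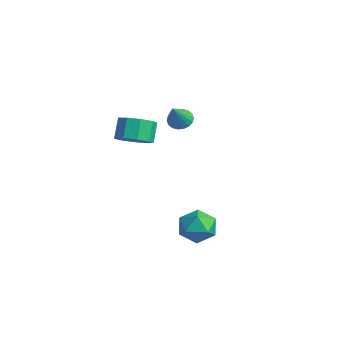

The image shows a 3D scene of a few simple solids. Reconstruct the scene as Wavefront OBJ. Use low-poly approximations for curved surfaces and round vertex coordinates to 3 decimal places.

v 2.422 -2.084 -0.27
v 3.04 -2.823 -0.636
v 1.1 -2.877 -0.904
v 1.718 -3.616 -1.27
v 1.575 -3.52 -0.254
v 2.392 -3.03 0.138
v 1.748 -2.67 -1.678
v 2.565 -2.18 -1.286
v 2.624 -3.185 -1.506
v 2.517 -3.71 -0.626
v 1.623 -1.99 -0.914
v 1.516 -2.515 -0.034
v -1.965 -4.092 3.313
v -1.166 -4.28 3.811
v -1.676 -3.816 4.805
v -2.475 -3.628 4.307
v -1.131 -3.679 3.548
v -1.641 -3.215 4.542
v -1.486 -3.272 3.175
v -1.996 -2.807 4.169
v -2.065 -3.248 2.867
v -2.575 -2.784 3.861
v -2.598 -3.619 2.767
v -3.108 -3.155 3.762
v -2.834 -4.212 2.923
v -3.344 -3.747 3.917
v -2.664 -4.749 3.261
v -3.174 -4.284 4.255
v -2.167 -4.978 3.624
v -2.676 -4.513 4.618
v -1.575 -4.793 3.841
v -2.085 -4.328 4.835
v -4.266 -0.36 2.757
v -3.719 0.041 2.7
v -3.514 -1.2 4.043
v -3.891 0.19 2.898
v -4.138 0.231 3.069
v -4.41 0.155 3.178
v -4.653 -0.023 3.204
v -4.82 -0.268 3.141
v -4.876 -0.531 3.002
v -4.812 -0.76 2.815
v -4.64 -0.909 2.616
v -4.394 -0.95 2.446
v -4.122 -0.874 2.337
v -3.878 -0.696 2.311
v -3.712 -0.451 2.374
v -3.655 -0.188 2.512
f 1 12 6
f 1 6 2
f 1 2 8
f 1 8 11
f 1 11 12
f 2 6 10
f 6 12 5
f 12 11 3
f 11 8 7
f 8 2 9
f 4 10 5
f 4 5 3
f 4 3 7
f 4 7 9
f 4 9 10
f 5 10 6
f 3 5 12
f 7 3 11
f 9 7 8
f 10 9 2
f 14 13 17
f 14 17 15
f 15 17 18
f 15 18 16
f 17 13 19
f 17 19 18
f 18 19 20
f 18 20 16
f 19 13 21
f 19 21 20
f 20 21 22
f 20 22 16
f 21 13 23
f 21 23 22
f 22 23 24
f 22 24 16
f 23 13 25
f 23 25 24
f 24 25 26
f 24 26 16
f 25 13 27
f 25 27 26
f 26 27 28
f 26 28 16
f 27 13 29
f 27 29 28
f 28 29 30
f 28 30 16
f 29 13 31
f 29 31 30
f 30 31 32
f 30 32 16
f 31 13 14
f 31 14 32
f 32 14 15
f 32 15 16
f 34 33 36
f 34 36 35
f 36 33 37
f 36 37 35
f 37 33 38
f 37 38 35
f 38 33 39
f 38 39 35
f 39 33 40
f 39 40 35
f 40 33 41
f 40 41 35
f 41 33 42
f 41 42 35
f 42 33 43
f 42 43 35
f 43 33 44
f 43 44 35
f 44 33 45
f 44 45 35
f 45 33 46
f 45 46 35
f 46 33 47
f 46 47 35
f 47 33 48
f 47 48 35
f 48 33 34
f 48 34 35



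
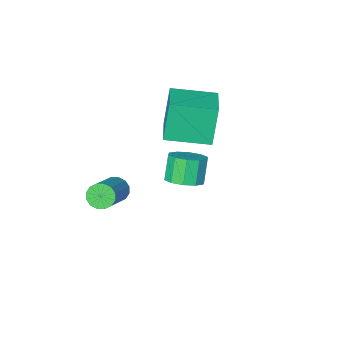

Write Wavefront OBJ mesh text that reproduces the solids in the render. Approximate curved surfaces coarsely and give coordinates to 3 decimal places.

v 0.398 -1.937 -2.662
v 0.869 -2.039 -3.141
v 2.214 -0.826 -2.077
v 1.742 -0.723 -1.598
v 0.694 -1.752 -3.246
v 2.038 -0.539 -2.182
v 0.439 -1.515 -3.194
v 1.783 -0.302 -2.131
v 0.173 -1.391 -3
v 1.517 -0.178 -1.936
v -0.033 -1.413 -2.715
v 1.312 -0.2 -1.651
v -0.123 -1.575 -2.416
v 1.221 -0.362 -1.352
v -0.074 -1.834 -2.183
v 1.271 -0.621 -1.119
v 0.102 -2.121 -2.078
v 1.446 -0.908 -1.014
v 0.357 -2.358 -2.129
v 1.701 -1.145 -1.066
v 0.623 -2.482 -2.324
v 1.967 -1.269 -1.26
v 0.828 -2.46 -2.609
v 2.173 -1.247 -1.545
v 0.919 -2.298 -2.908
v 2.263 -1.085 -1.844
v -4.422 -1.719 -0.216
v -4.894 -1.986 1.803
v -3.42 -0.014 0.243
v -3.892 -0.281 2.262
v -2.608 -2.859 0.058
v -3.08 -3.126 2.077
v -1.606 -1.154 0.517
v -2.078 -1.421 2.536
v -0.088 3.281 1.71
v 0.431 2.61 1.653
v 0.006 2.187 2.773
v -0.512 2.859 2.83
v 0.691 2.996 1.897
v 0.266 2.573 3.017
v 0.653 3.491 2.07
v 0.229 3.068 3.19
v 0.333 3.906 2.105
v -0.092 3.483 3.225
v -0.148 4.082 1.989
v -0.573 3.659 3.109
v -0.606 3.953 1.767
v -1.031 3.53 2.887
v -0.866 3.567 1.523
v -1.291 3.144 2.643
v -0.829 3.072 1.35
v -1.253 2.649 2.47
v -0.508 2.657 1.315
v -0.933 2.234 2.435
v -0.027 2.481 1.431
v -0.452 2.058 2.551
f 2 1 5
f 2 5 3
f 3 5 6
f 3 6 4
f 5 1 7
f 5 7 6
f 6 7 8
f 6 8 4
f 7 1 9
f 7 9 8
f 8 9 10
f 8 10 4
f 9 1 11
f 9 11 10
f 10 11 12
f 10 12 4
f 11 1 13
f 11 13 12
f 12 13 14
f 12 14 4
f 13 1 15
f 13 15 14
f 14 15 16
f 14 16 4
f 15 1 17
f 15 17 16
f 16 17 18
f 16 18 4
f 17 1 19
f 17 19 18
f 18 19 20
f 18 20 4
f 19 1 21
f 19 21 20
f 20 21 22
f 20 22 4
f 21 1 23
f 21 23 22
f 22 23 24
f 22 24 4
f 23 1 25
f 23 25 24
f 24 25 26
f 24 26 4
f 25 1 2
f 25 2 26
f 26 2 3
f 26 3 4
f 28 30 27
f 31 28 27
f 27 30 29
f 29 31 27
f 28 34 30
f 32 28 31
f 32 34 28
f 30 34 29
f 33 31 29
f 29 34 33
f 33 32 31
f 34 32 33
f 36 35 39
f 36 39 37
f 37 39 40
f 37 40 38
f 39 35 41
f 39 41 40
f 40 41 42
f 40 42 38
f 41 35 43
f 41 43 42
f 42 43 44
f 42 44 38
f 43 35 45
f 43 45 44
f 44 45 46
f 44 46 38
f 45 35 47
f 45 47 46
f 46 47 48
f 46 48 38
f 47 35 49
f 47 49 48
f 48 49 50
f 48 50 38
f 49 35 51
f 49 51 50
f 50 51 52
f 50 52 38
f 51 35 53
f 51 53 52
f 52 53 54
f 52 54 38
f 53 35 55
f 53 55 54
f 54 55 56
f 54 56 38
f 55 35 36
f 55 36 56
f 56 36 37
f 56 37 38



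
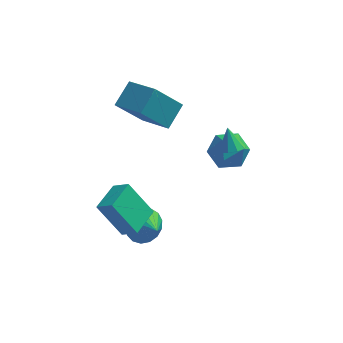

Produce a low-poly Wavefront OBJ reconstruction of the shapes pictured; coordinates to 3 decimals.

v -2.979 -2.672 -2.399
v -2.407 -2.033 -2.125
v -2.341 -3.508 -1.781
v -2.711 -2.038 -1.819
v -3.076 -2.189 -1.647
v -3.418 -2.45 -1.646
v -3.66 -2.761 -1.819
v -3.746 -3.053 -2.124
v -3.656 -3.257 -2.492
v -3.411 -3.327 -2.84
v -3.067 -3.247 -3.086
v -2.702 -3.035 -3.175
v -2.401 -2.74 -3.086
v -2.232 -2.43 -2.84
v -2.235 -2.174 -2.493
v -3.762 -4.304 -1.227
v -4.837 -3.957 0.313
v -3.185 -2.967 -1.125
v -4.26 -2.62 0.415
v -3.08 -4.64 -0.675
v -4.155 -4.293 0.865
v -2.503 -3.303 -0.573
v -3.578 -2.956 0.967
v 0.695 -1.37 2.111
v 1.255 -1.191 2.158
v 0.445 -0.83 3.049
v 1.042 -0.922 1.946
v 0.666 -0.862 1.812
v 0.304 -1.04 1.817
v 0.125 -1.372 1.961
v 0.212 -1.703 2.174
v 0.526 -1.878 2.359
v 0.919 -1.815 2.427
v 1.207 -1.543 2.348
v 0.643 0.834 0.38
v 1.413 0.175 0.496
v -0.433 -0.355 0.764
v 0.337 -1.014 0.88
v 0.214 -0.251 1.546
v 0.879 0.484 1.308
v 0.101 -0.664 -0.048
v 0.766 0.071 -0.286
v 1.078 -0.751 0.231
v 1.148 -0.495 1.216
v -0.168 0.315 0.044
v -0.098 0.571 1.029
v -3.3 -0.02 2.997
v -2.751 0.997 3.732
v -4.53 1.102 2.366
v -3.98 2.119 3.101
v -2.14 0.421 1.519
v -1.59 1.438 2.254
v -3.369 1.543 0.888
v -2.82 2.56 1.623
f 2 1 4
f 2 4 3
f 4 1 5
f 4 5 3
f 5 1 6
f 5 6 3
f 6 1 7
f 6 7 3
f 7 1 8
f 7 8 3
f 8 1 9
f 8 9 3
f 9 1 10
f 9 10 3
f 10 1 11
f 10 11 3
f 11 1 12
f 11 12 3
f 12 1 13
f 12 13 3
f 13 1 14
f 13 14 3
f 14 1 15
f 14 15 3
f 15 1 2
f 15 2 3
f 17 19 16
f 20 17 16
f 16 19 18
f 18 20 16
f 17 23 19
f 21 17 20
f 21 23 17
f 19 23 18
f 22 20 18
f 18 23 22
f 22 21 20
f 23 21 22
f 25 24 27
f 25 27 26
f 27 24 28
f 27 28 26
f 28 24 29
f 28 29 26
f 29 24 30
f 29 30 26
f 30 24 31
f 30 31 26
f 31 24 32
f 31 32 26
f 32 24 33
f 32 33 26
f 33 24 34
f 33 34 26
f 34 24 25
f 34 25 26
f 35 46 40
f 35 40 36
f 35 36 42
f 35 42 45
f 35 45 46
f 36 40 44
f 40 46 39
f 46 45 37
f 45 42 41
f 42 36 43
f 38 44 39
f 38 39 37
f 38 37 41
f 38 41 43
f 38 43 44
f 39 44 40
f 37 39 46
f 41 37 45
f 43 41 42
f 44 43 36
f 48 50 47
f 51 48 47
f 47 50 49
f 49 51 47
f 48 54 50
f 52 48 51
f 52 54 48
f 50 54 49
f 53 51 49
f 49 54 53
f 53 52 51
f 54 52 53



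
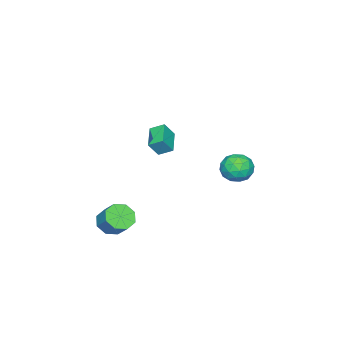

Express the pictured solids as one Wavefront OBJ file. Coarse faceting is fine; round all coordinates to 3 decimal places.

v -3.076 2.357 -0.526
v -2.221 1.821 -0.548
v -3.919 0.999 -0.192
v -3.064 0.463 -0.214
v -3.227 1.122 0.532
v -2.706 1.962 0.326
v -3.434 0.858 -1.066
v -2.913 1.698 -1.272
v -2.442 0.895 -0.882
v -2.314 1.058 0.106
v -3.826 1.762 -0.846
v -3.698 1.925 0.142
v -2.575 2.208 -0.566
v -3.565 0.612 -0.174
v -3.661 0.999 0.265
v -3.159 0.684 0.252
v -2.86 2.291 -0.053
v -2.357 1.976 -0.066
v -2.948 1.565 0.569
v -3.783 0.844 -0.674
v -3.28 0.529 -0.687
v -2.981 2.136 -0.992
v -2.479 1.821 -1.005
v -3.192 1.255 -1.309
v -2.202 1.349 -0.776
v -2.698 0.55 -0.579
v -2.915 0.783 -1.08
v -2.609 1.276 -1.201
v -2.127 1.445 -0.195
v -2.622 0.646 0.001
v -2.718 1.034 0.44
v -2.412 1.528 0.319
v -2.257 0.9 -0.391
v -3.518 2.174 -0.741
v -4.013 1.375 -0.545
v -3.728 1.292 -1.059
v -3.422 1.786 -1.18
v -3.442 2.27 -0.161
v -3.938 1.471 0.036
v -3.531 1.544 0.461
v -3.225 2.037 0.34
v -3.883 1.92 -0.349
v 3.572 -2.356 -2.239
v 4.368 -2.73 -2.253
v 4.785 -1.878 -1.335
v 3.988 -1.504 -1.321
v 4.313 -2.225 -2.696
v 4.729 -1.374 -1.777
v 3.823 -1.797 -2.871
v 4.239 -0.945 -1.953
v 3.186 -1.696 -2.676
v 3.603 -0.845 -1.758
v 2.775 -1.982 -2.225
v 3.192 -1.13 -1.307
v 2.831 -2.486 -1.783
v 3.247 -1.635 -0.864
v 3.321 -2.915 -1.607
v 3.737 -2.063 -0.689
v 3.957 -3.015 -1.802
v 4.374 -2.164 -0.884
v 1.343 -0.728 3.48
v 1.103 0.013 3.889
v 2.546 -0.084 3.02
v 2.306 0.658 3.429
v 1.834 -1.038 4.331
v 1.594 -0.296 4.74
v 3.037 -0.393 3.871
v 2.797 0.348 4.28
f 1 38 17
f 38 12 41
f 17 41 6
f 38 41 17
f 1 17 13
f 17 6 18
f 13 18 2
f 17 18 13
f 1 13 22
f 13 2 23
f 22 23 8
f 13 23 22
f 1 22 34
f 22 8 37
f 34 37 11
f 22 37 34
f 1 34 38
f 34 11 42
f 38 42 12
f 34 42 38
f 2 18 29
f 18 6 32
f 29 32 10
f 18 32 29
f 6 41 19
f 41 12 40
f 19 40 5
f 41 40 19
f 12 42 39
f 42 11 35
f 39 35 3
f 42 35 39
f 11 37 36
f 37 8 24
f 36 24 7
f 37 24 36
f 8 23 28
f 23 2 25
f 28 25 9
f 23 25 28
f 4 30 16
f 30 10 31
f 16 31 5
f 30 31 16
f 4 16 14
f 16 5 15
f 14 15 3
f 16 15 14
f 4 14 21
f 14 3 20
f 21 20 7
f 14 20 21
f 4 21 26
f 21 7 27
f 26 27 9
f 21 27 26
f 4 26 30
f 26 9 33
f 30 33 10
f 26 33 30
f 5 31 19
f 31 10 32
f 19 32 6
f 31 32 19
f 3 15 39
f 15 5 40
f 39 40 12
f 15 40 39
f 7 20 36
f 20 3 35
f 36 35 11
f 20 35 36
f 9 27 28
f 27 7 24
f 28 24 8
f 27 24 28
f 10 33 29
f 33 9 25
f 29 25 2
f 33 25 29
f 44 43 47
f 44 47 45
f 45 47 48
f 45 48 46
f 47 43 49
f 47 49 48
f 48 49 50
f 48 50 46
f 49 43 51
f 49 51 50
f 50 51 52
f 50 52 46
f 51 43 53
f 51 53 52
f 52 53 54
f 52 54 46
f 53 43 55
f 53 55 54
f 54 55 56
f 54 56 46
f 55 43 57
f 55 57 56
f 56 57 58
f 56 58 46
f 57 43 59
f 57 59 58
f 58 59 60
f 58 60 46
f 59 43 44
f 59 44 60
f 60 44 45
f 60 45 46
f 62 64 61
f 65 62 61
f 61 64 63
f 63 65 61
f 62 68 64
f 66 62 65
f 66 68 62
f 64 68 63
f 67 65 63
f 63 68 67
f 67 66 65
f 68 66 67



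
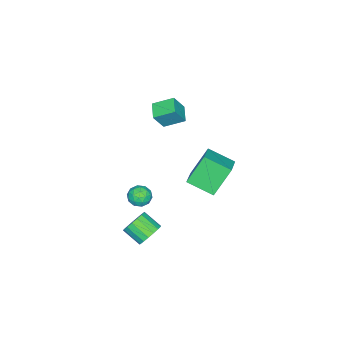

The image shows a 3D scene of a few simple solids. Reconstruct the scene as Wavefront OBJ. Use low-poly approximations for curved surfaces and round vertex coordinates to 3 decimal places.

v -0.229 0.73 -2.435
v 0.086 1.077 -3.056
v 0.854 0.123 -2.224
v 1.169 0.47 -2.845
v 1 0.887 -2.21
v 0.33 1.262 -2.341
v 0.61 -0.062 -2.939
v -0.06 0.313 -3.07
v 0.605 0.587 -3.368
v 0.846 1.174 -2.917
v 0.094 0.026 -2.363
v 0.335 0.613 -1.912
v -0.166 0.957 -2.764
v 1.106 0.243 -2.516
v 1.007 0.489 -2.143
v 1.192 0.693 -2.508
v -0.023 1.066 -2.344
v 0.162 1.27 -2.709
v 0.699 1.158 -2.212
v 0.778 -0.07 -2.571
v 0.963 0.134 -2.936
v -0.252 0.507 -2.772
v -0.067 0.711 -3.137
v 0.241 0.042 -3.068
v 0.324 0.873 -3.312
v 0.96 0.516 -3.188
v 0.631 0.203 -3.243
v 0.238 0.424 -3.32
v 0.465 1.218 -3.047
v 1.102 0.861 -2.923
v 1.002 1.106 -2.55
v 0.609 1.327 -2.627
v 0.77 0.93 -3.231
v -0.162 0.339 -2.357
v 0.475 -0.018 -2.233
v 0.331 -0.127 -2.653
v -0.062 0.094 -2.73
v -0.02 0.684 -2.092
v 0.616 0.327 -1.968
v 0.702 0.776 -1.96
v 0.309 0.997 -2.037
v 0.17 0.27 -2.049
v -1.344 1.163 2.646
v -2.248 0.56 2.956
v -1.884 2.288 3.258
v -2.788 1.686 3.568
v -0.732 0.834 3.792
v -1.636 0.232 4.102
v -1.272 1.96 4.404
v -2.176 1.357 4.714
v -3.074 1.958 -2.816
v -4.154 2.524 -1.057
v -3.365 3.608 -3.526
v -4.445 4.175 -1.767
v -1.555 2.545 -2.073
v -2.635 3.112 -0.314
v -1.846 4.196 -2.783
v -2.926 4.762 -1.024
v 2.09 2.271 -4.128
v 2.395 2.679 -3.423
v 2.315 1.537 -2.727
v 2.01 1.129 -3.432
v 1.982 2.726 -3.394
v 1.902 1.583 -2.698
v 1.594 2.668 -3.533
v 1.514 1.526 -2.837
v 1.319 2.519 -3.809
v 1.24 1.377 -3.113
v 1.221 2.314 -4.158
v 1.142 1.171 -3.462
v 1.322 2.099 -4.499
v 1.243 0.956 -3.804
v 1.599 1.923 -4.756
v 1.519 0.78 -4.06
v 1.988 1.827 -4.869
v 1.909 0.685 -4.173
v 2.401 1.833 -4.812
v 2.321 0.69 -4.116
v 2.742 1.939 -4.598
v 2.662 0.797 -3.903
v 2.934 2.121 -4.277
v 2.854 0.979 -3.581
v 2.932 2.338 -3.921
v 2.853 1.196 -3.226
v 2.738 2.54 -3.613
v 2.658 1.397 -2.917
f 1 38 17
f 38 12 41
f 17 41 6
f 38 41 17
f 1 17 13
f 17 6 18
f 13 18 2
f 17 18 13
f 1 13 22
f 13 2 23
f 22 23 8
f 13 23 22
f 1 22 34
f 22 8 37
f 34 37 11
f 22 37 34
f 1 34 38
f 34 11 42
f 38 42 12
f 34 42 38
f 2 18 29
f 18 6 32
f 29 32 10
f 18 32 29
f 6 41 19
f 41 12 40
f 19 40 5
f 41 40 19
f 12 42 39
f 42 11 35
f 39 35 3
f 42 35 39
f 11 37 36
f 37 8 24
f 36 24 7
f 37 24 36
f 8 23 28
f 23 2 25
f 28 25 9
f 23 25 28
f 4 30 16
f 30 10 31
f 16 31 5
f 30 31 16
f 4 16 14
f 16 5 15
f 14 15 3
f 16 15 14
f 4 14 21
f 14 3 20
f 21 20 7
f 14 20 21
f 4 21 26
f 21 7 27
f 26 27 9
f 21 27 26
f 4 26 30
f 26 9 33
f 30 33 10
f 26 33 30
f 5 31 19
f 31 10 32
f 19 32 6
f 31 32 19
f 3 15 39
f 15 5 40
f 39 40 12
f 15 40 39
f 7 20 36
f 20 3 35
f 36 35 11
f 20 35 36
f 9 27 28
f 27 7 24
f 28 24 8
f 27 24 28
f 10 33 29
f 33 9 25
f 29 25 2
f 33 25 29
f 44 46 43
f 47 44 43
f 43 46 45
f 45 47 43
f 44 50 46
f 48 44 47
f 48 50 44
f 46 50 45
f 49 47 45
f 45 50 49
f 49 48 47
f 50 48 49
f 52 54 51
f 55 52 51
f 51 54 53
f 53 55 51
f 52 58 54
f 56 52 55
f 56 58 52
f 54 58 53
f 57 55 53
f 53 58 57
f 57 56 55
f 58 56 57
f 60 59 63
f 60 63 61
f 61 63 64
f 61 64 62
f 63 59 65
f 63 65 64
f 64 65 66
f 64 66 62
f 65 59 67
f 65 67 66
f 66 67 68
f 66 68 62
f 67 59 69
f 67 69 68
f 68 69 70
f 68 70 62
f 69 59 71
f 69 71 70
f 70 71 72
f 70 72 62
f 71 59 73
f 71 73 72
f 72 73 74
f 72 74 62
f 73 59 75
f 73 75 74
f 74 75 76
f 74 76 62
f 75 59 77
f 75 77 76
f 76 77 78
f 76 78 62
f 77 59 79
f 77 79 78
f 78 79 80
f 78 80 62
f 79 59 81
f 79 81 80
f 80 81 82
f 80 82 62
f 81 59 83
f 81 83 82
f 82 83 84
f 82 84 62
f 83 59 85
f 83 85 84
f 84 85 86
f 84 86 62
f 85 59 60
f 85 60 86
f 86 60 61
f 86 61 62

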